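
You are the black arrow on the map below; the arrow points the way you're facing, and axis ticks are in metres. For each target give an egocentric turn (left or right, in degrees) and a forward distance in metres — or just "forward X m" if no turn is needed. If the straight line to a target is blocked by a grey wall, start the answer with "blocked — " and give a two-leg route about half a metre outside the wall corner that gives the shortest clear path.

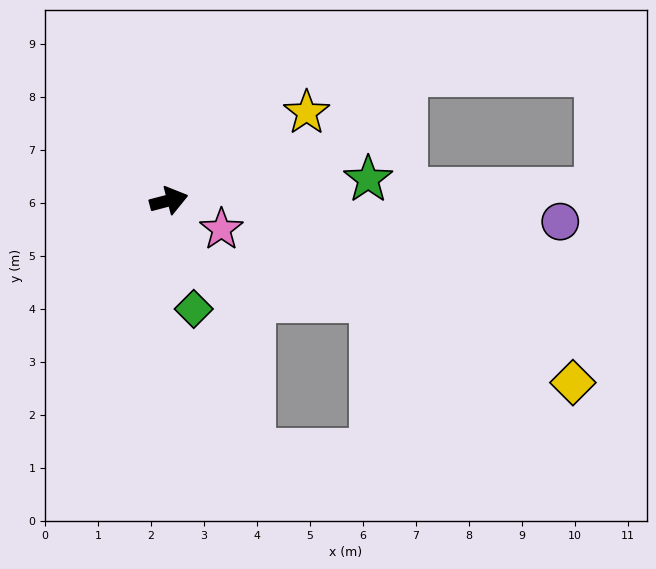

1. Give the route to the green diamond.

turn right 92°, forward 2.1 m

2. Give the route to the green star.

turn right 9°, forward 3.8 m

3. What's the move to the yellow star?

turn left 18°, forward 3.1 m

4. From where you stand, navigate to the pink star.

turn right 43°, forward 1.1 m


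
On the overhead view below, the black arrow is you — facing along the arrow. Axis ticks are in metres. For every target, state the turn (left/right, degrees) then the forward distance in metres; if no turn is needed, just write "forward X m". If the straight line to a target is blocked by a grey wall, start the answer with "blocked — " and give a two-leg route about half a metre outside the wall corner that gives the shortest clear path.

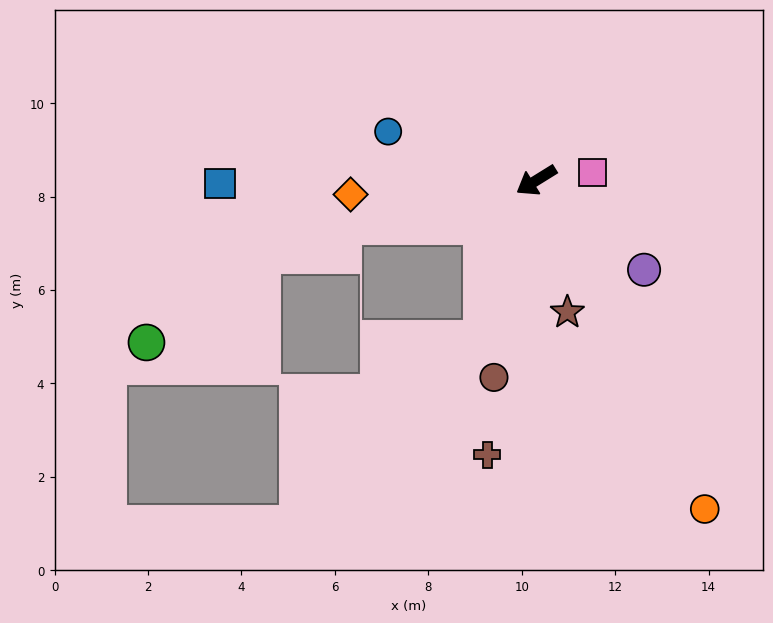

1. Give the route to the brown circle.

turn left 46°, forward 4.3 m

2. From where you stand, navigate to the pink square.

turn left 156°, forward 1.2 m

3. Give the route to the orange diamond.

turn right 27°, forward 4.0 m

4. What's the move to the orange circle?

turn left 85°, forward 7.9 m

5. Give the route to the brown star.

turn left 71°, forward 2.9 m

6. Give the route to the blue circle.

turn right 50°, forward 3.3 m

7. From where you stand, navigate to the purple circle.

turn left 109°, forward 3.0 m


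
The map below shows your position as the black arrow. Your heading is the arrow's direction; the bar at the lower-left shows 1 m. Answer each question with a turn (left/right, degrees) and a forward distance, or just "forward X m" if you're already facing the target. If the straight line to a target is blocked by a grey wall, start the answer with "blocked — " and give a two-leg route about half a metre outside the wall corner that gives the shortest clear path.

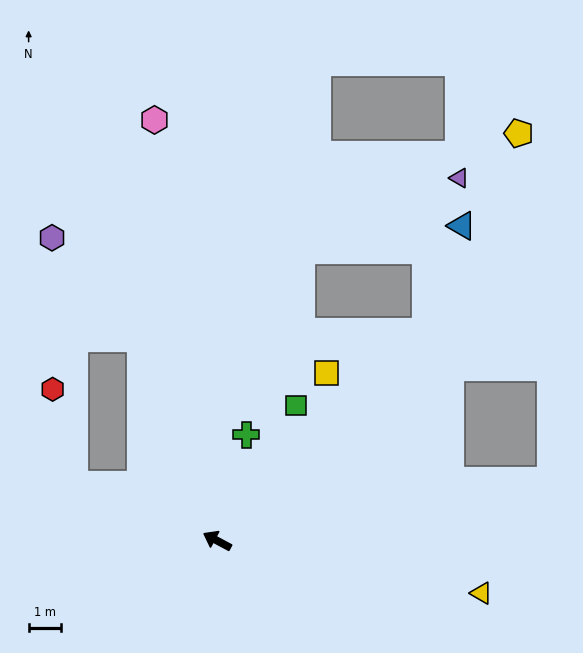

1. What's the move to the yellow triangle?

turn right 163°, forward 8.3 m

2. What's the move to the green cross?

turn right 77°, forward 3.4 m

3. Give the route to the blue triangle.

blocked — turn right 107°, forward 9.1 m, then turn left 26°, forward 3.5 m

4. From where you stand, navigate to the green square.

turn right 92°, forward 4.8 m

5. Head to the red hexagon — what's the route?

blocked — turn left 7°, forward 4.7 m, then turn right 56°, forward 3.0 m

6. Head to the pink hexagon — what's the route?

turn right 53°, forward 13.2 m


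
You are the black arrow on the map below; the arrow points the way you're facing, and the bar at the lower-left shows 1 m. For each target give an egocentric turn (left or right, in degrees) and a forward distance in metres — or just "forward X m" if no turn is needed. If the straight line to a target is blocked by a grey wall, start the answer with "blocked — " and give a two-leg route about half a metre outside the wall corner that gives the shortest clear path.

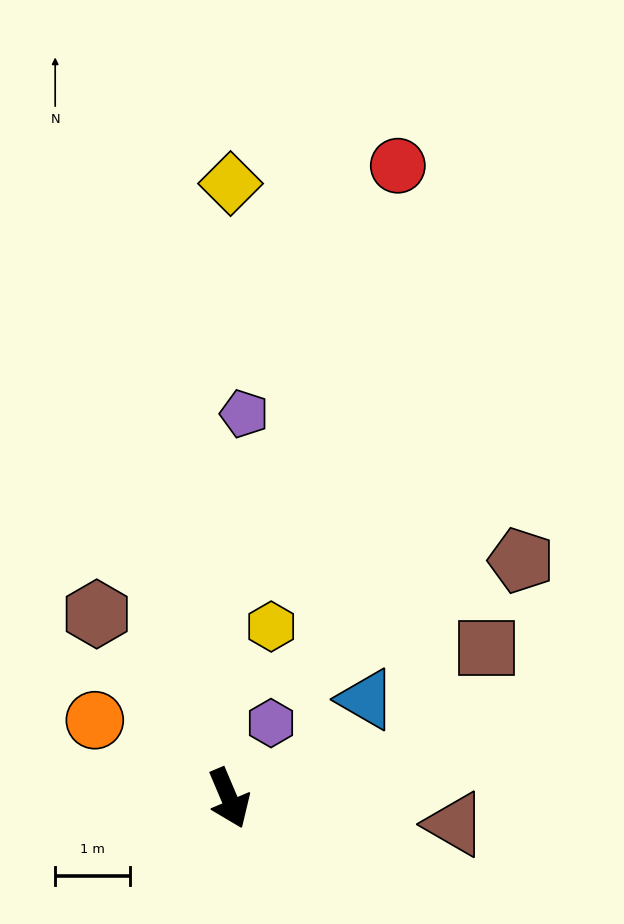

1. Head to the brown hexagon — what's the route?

turn right 167°, forward 3.0 m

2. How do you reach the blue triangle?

turn left 103°, forward 2.3 m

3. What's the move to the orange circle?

turn right 143°, forward 2.1 m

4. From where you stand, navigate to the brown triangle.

turn left 60°, forward 3.0 m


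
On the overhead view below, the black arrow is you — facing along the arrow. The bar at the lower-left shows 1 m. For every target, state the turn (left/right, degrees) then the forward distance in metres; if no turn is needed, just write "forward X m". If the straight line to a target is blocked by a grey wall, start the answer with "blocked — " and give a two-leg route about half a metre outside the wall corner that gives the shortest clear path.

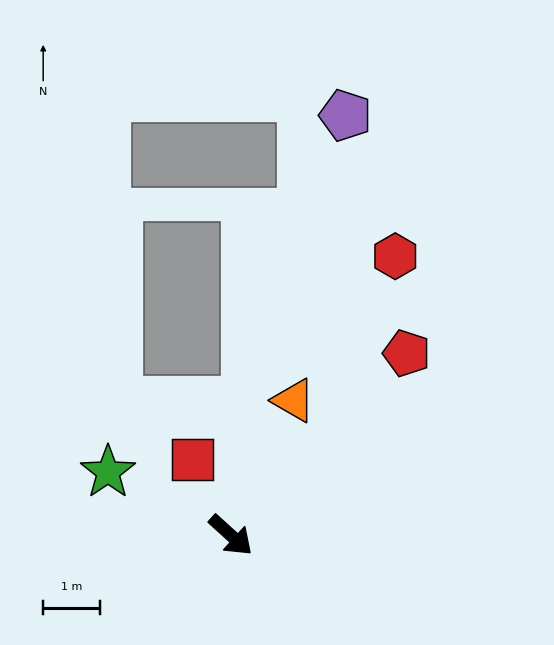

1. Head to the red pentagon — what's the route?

turn left 88°, forward 4.4 m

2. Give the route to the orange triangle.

turn left 107°, forward 2.6 m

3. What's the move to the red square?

turn left 159°, forward 1.5 m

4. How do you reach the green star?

turn right 165°, forward 2.4 m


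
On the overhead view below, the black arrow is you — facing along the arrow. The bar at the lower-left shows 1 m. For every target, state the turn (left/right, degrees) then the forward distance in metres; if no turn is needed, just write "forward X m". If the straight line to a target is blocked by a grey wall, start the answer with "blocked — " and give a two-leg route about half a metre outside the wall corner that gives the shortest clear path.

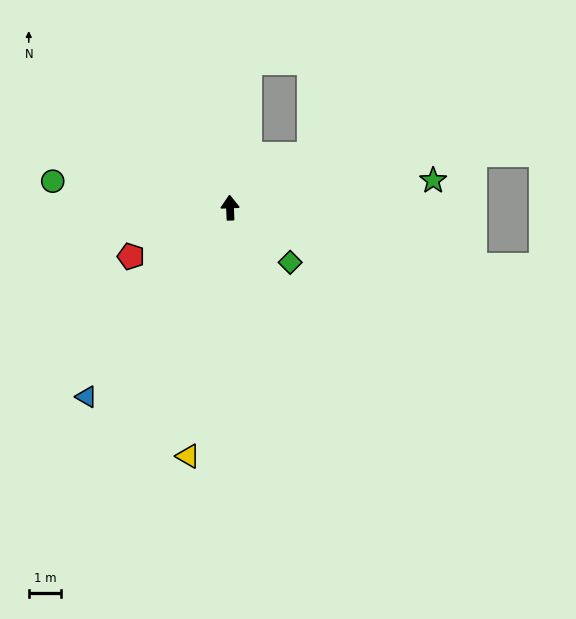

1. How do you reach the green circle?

turn left 79°, forward 5.5 m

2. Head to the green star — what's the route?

turn right 85°, forward 6.3 m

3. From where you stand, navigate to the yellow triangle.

turn left 168°, forward 7.8 m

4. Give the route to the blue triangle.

turn left 141°, forward 7.3 m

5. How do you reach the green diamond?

turn right 135°, forward 2.5 m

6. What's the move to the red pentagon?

turn left 114°, forward 3.4 m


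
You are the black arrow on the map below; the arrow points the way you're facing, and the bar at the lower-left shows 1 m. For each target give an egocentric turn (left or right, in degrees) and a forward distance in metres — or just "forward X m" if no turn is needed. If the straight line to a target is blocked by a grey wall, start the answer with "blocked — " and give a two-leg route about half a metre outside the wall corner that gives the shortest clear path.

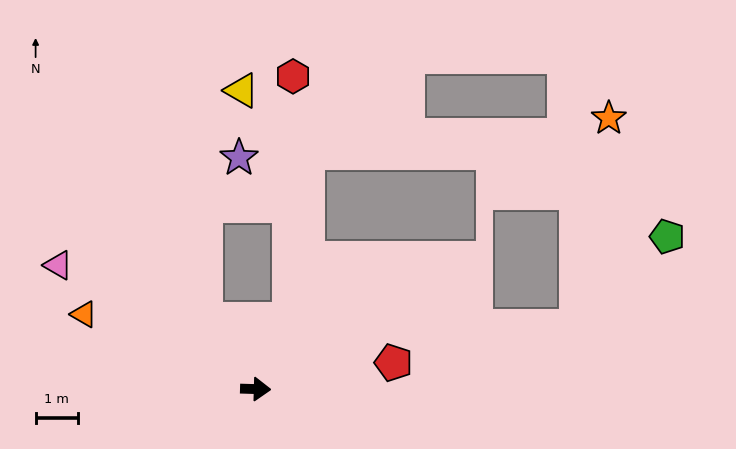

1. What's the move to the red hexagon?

blocked — turn left 65°, forward 1.8 m, then turn left 26°, forward 5.8 m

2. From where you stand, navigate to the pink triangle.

turn left 150°, forward 5.5 m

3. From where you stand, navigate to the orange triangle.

turn left 158°, forward 4.5 m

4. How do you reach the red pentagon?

turn left 12°, forward 3.3 m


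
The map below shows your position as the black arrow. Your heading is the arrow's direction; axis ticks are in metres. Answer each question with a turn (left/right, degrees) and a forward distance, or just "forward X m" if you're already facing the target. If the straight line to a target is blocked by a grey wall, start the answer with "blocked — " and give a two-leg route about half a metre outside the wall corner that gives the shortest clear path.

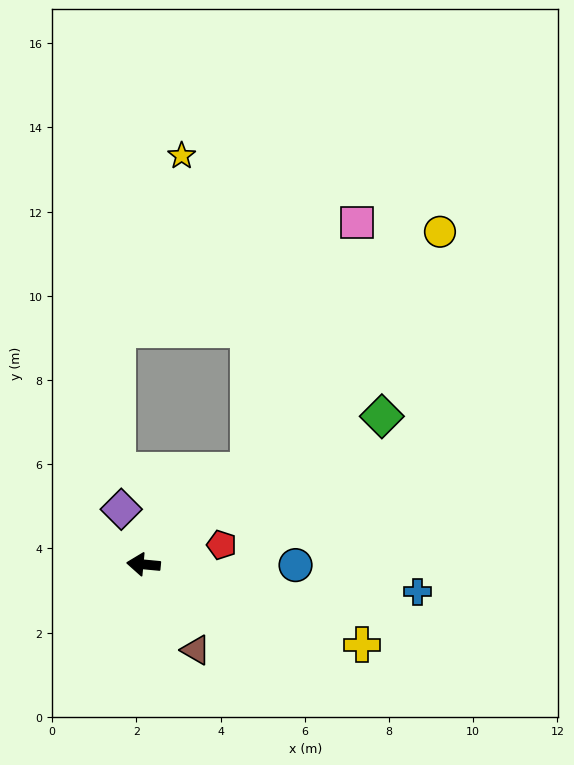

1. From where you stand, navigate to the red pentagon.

turn right 161°, forward 1.9 m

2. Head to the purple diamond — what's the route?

turn right 63°, forward 1.4 m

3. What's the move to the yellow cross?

turn left 165°, forward 5.5 m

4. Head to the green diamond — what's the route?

turn right 143°, forward 6.7 m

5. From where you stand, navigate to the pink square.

blocked — turn right 132°, forward 3.3 m, then turn left 23°, forward 6.4 m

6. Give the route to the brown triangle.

turn left 127°, forward 2.4 m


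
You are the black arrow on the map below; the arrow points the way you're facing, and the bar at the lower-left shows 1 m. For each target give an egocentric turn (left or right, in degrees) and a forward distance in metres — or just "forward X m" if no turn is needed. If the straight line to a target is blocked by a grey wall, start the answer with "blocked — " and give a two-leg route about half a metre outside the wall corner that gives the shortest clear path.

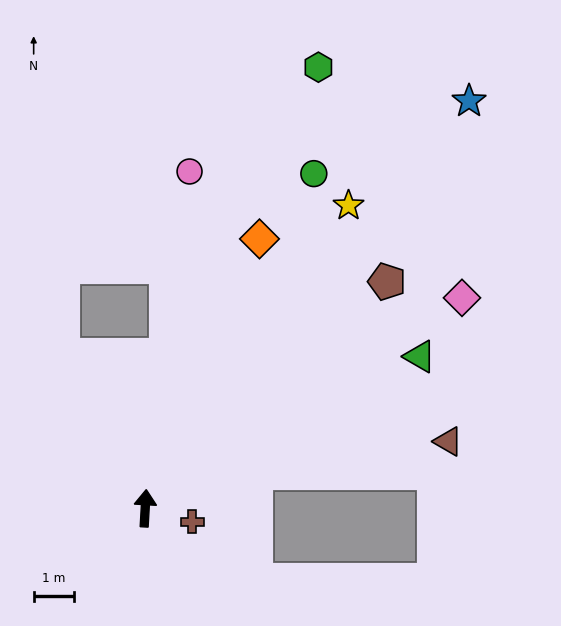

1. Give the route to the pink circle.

turn right 4°, forward 8.5 m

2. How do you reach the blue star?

turn right 35°, forward 13.0 m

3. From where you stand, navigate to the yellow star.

turn right 31°, forward 9.1 m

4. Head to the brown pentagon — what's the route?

turn right 44°, forward 8.3 m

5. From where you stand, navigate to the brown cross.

turn right 102°, forward 1.2 m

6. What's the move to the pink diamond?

turn right 53°, forward 9.5 m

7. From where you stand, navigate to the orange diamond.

turn right 20°, forward 7.3 m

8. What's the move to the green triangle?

turn right 58°, forward 7.9 m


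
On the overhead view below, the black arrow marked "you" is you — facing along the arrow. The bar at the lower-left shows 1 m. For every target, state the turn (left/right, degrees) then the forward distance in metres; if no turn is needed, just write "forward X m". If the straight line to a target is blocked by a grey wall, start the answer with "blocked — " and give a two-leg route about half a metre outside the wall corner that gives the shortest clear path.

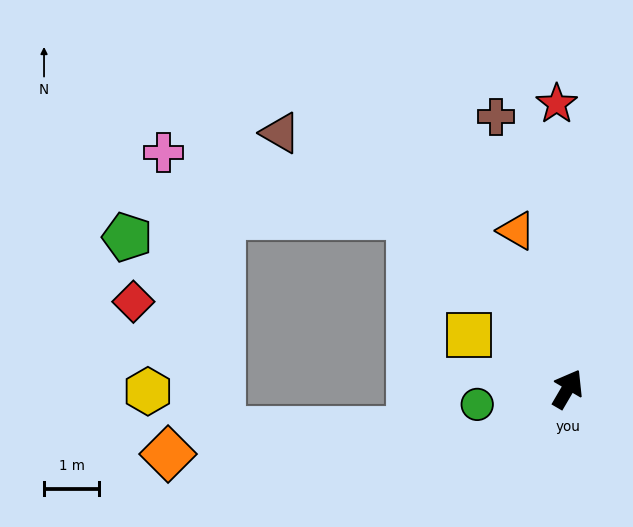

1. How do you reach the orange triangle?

turn left 48°, forward 3.0 m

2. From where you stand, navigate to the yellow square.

turn left 92°, forward 2.0 m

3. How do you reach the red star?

turn left 33°, forward 5.2 m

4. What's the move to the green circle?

turn left 130°, forward 1.7 m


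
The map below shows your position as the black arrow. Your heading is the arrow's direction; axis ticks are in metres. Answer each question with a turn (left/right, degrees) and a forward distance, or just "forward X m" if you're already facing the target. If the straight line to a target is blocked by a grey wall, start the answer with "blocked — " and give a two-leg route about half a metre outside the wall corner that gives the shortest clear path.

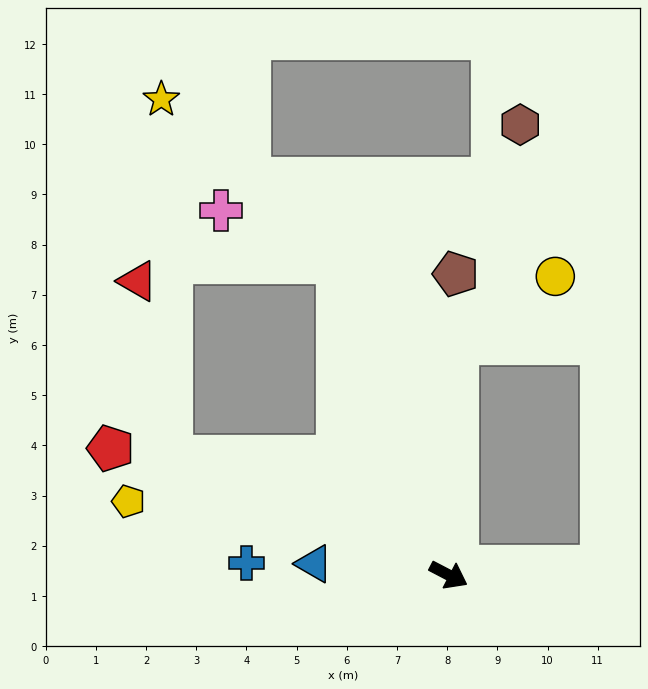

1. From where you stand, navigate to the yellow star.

blocked — turn left 137°, forward 6.6 m, then turn left 28°, forward 4.8 m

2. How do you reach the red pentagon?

turn right 173°, forward 7.2 m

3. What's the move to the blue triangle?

turn right 157°, forward 2.7 m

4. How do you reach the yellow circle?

blocked — turn left 115°, forward 4.6 m, then turn right 53°, forward 2.4 m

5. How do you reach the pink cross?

blocked — turn left 137°, forward 6.6 m, then turn left 47°, forward 2.5 m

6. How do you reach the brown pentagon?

turn left 116°, forward 6.0 m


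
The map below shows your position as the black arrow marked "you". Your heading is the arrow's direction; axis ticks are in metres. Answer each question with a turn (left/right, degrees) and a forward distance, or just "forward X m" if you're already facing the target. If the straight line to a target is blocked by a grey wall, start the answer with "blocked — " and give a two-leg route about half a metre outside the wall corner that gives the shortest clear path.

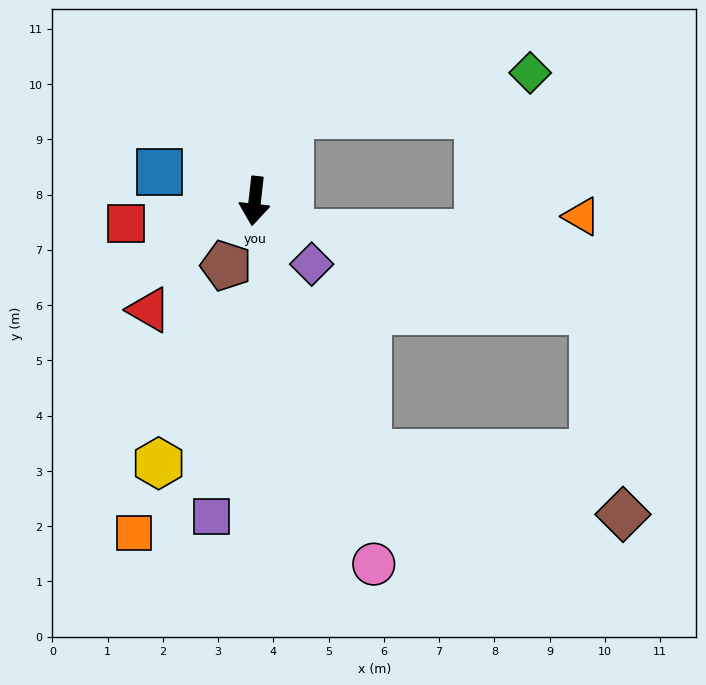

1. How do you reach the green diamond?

blocked — turn left 164°, forward 1.7 m, then turn right 58°, forward 4.4 m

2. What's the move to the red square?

turn right 74°, forward 2.4 m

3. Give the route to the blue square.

turn right 101°, forward 1.8 m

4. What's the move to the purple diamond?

turn left 48°, forward 1.5 m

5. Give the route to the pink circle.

turn left 25°, forward 6.9 m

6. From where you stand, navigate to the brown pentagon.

turn right 18°, forward 1.3 m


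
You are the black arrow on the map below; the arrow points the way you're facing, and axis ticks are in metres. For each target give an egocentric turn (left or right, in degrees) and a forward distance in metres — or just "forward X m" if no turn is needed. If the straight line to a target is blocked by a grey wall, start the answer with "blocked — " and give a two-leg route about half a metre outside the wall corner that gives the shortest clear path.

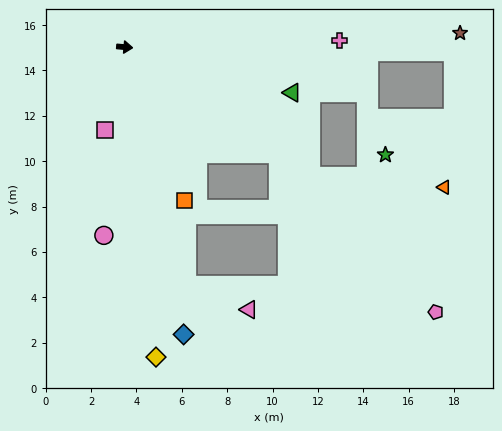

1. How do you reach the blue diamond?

turn right 73°, forward 12.9 m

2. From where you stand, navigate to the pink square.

turn right 98°, forward 3.7 m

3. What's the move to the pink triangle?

blocked — turn right 70°, forward 10.8 m, then turn left 53°, forward 2.9 m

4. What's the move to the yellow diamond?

turn right 79°, forward 13.7 m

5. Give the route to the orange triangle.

blocked — turn right 30°, forward 10.0 m, then turn left 30°, forward 5.9 m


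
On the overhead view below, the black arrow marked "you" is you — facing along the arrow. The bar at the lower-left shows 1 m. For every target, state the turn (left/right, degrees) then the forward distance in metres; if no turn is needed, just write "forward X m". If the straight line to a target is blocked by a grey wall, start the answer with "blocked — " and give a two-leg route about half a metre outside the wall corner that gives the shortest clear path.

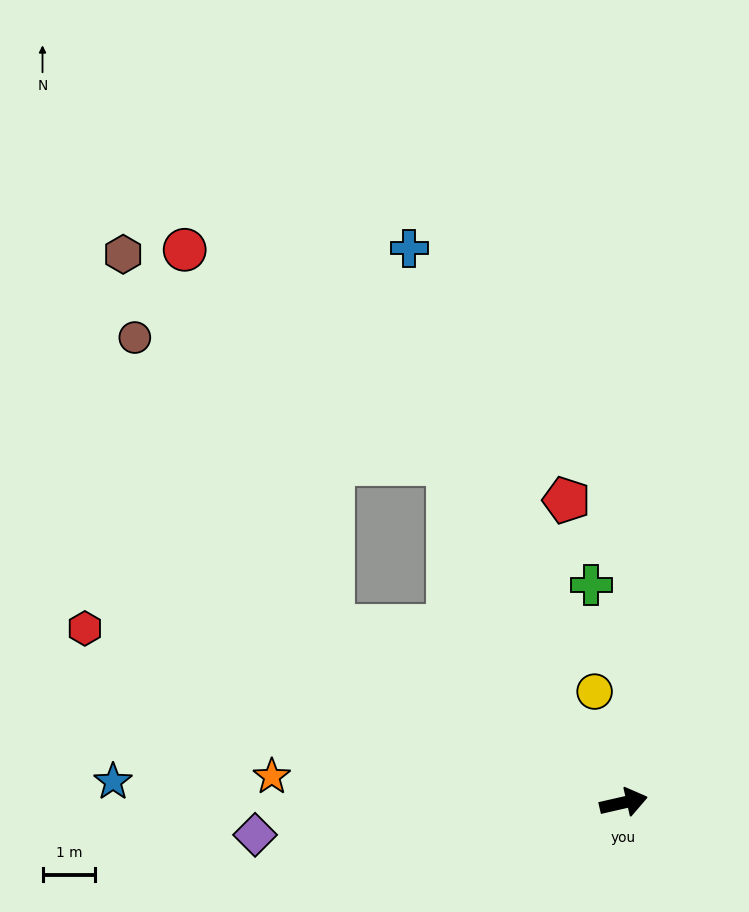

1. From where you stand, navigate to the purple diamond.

turn left 172°, forward 7.0 m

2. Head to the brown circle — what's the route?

blocked — turn left 136°, forward 6.5 m, then turn right 25°, forward 6.7 m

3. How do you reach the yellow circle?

turn left 92°, forward 2.2 m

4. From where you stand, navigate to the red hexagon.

turn left 149°, forward 10.8 m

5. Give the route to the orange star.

turn left 163°, forward 6.7 m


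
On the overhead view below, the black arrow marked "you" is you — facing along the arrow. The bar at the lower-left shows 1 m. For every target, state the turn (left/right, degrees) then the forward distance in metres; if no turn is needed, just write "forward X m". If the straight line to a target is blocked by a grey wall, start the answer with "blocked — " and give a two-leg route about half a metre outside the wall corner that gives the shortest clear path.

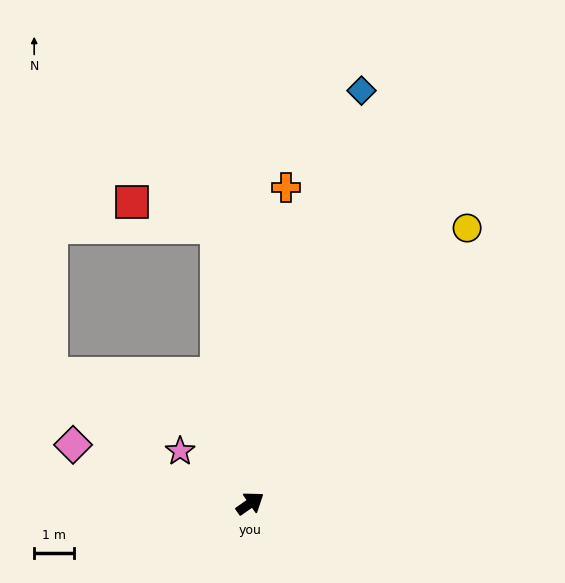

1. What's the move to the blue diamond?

turn left 40°, forward 10.6 m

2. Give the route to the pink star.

turn left 108°, forward 2.2 m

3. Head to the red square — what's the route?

blocked — turn left 62°, forward 6.9 m, then turn left 66°, forward 2.2 m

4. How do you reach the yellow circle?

turn left 17°, forward 8.7 m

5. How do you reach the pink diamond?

turn left 127°, forward 4.6 m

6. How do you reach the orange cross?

turn left 48°, forward 7.9 m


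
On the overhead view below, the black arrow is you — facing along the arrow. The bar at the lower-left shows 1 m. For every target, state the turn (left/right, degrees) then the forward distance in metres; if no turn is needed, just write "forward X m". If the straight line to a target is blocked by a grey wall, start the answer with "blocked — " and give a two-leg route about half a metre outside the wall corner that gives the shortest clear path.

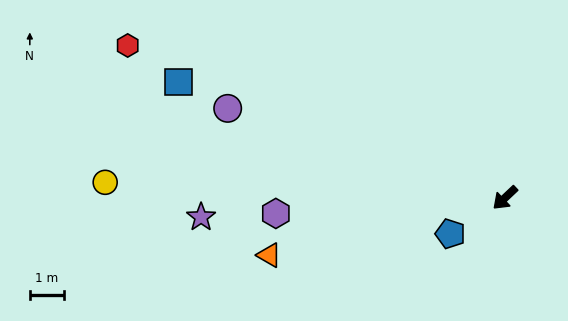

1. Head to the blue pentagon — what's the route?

turn right 10°, forward 1.9 m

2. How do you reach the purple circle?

turn right 61°, forward 8.6 m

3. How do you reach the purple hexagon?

turn right 39°, forward 6.8 m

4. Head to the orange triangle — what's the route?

turn right 30°, forward 7.2 m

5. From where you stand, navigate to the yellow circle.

turn right 46°, forward 11.9 m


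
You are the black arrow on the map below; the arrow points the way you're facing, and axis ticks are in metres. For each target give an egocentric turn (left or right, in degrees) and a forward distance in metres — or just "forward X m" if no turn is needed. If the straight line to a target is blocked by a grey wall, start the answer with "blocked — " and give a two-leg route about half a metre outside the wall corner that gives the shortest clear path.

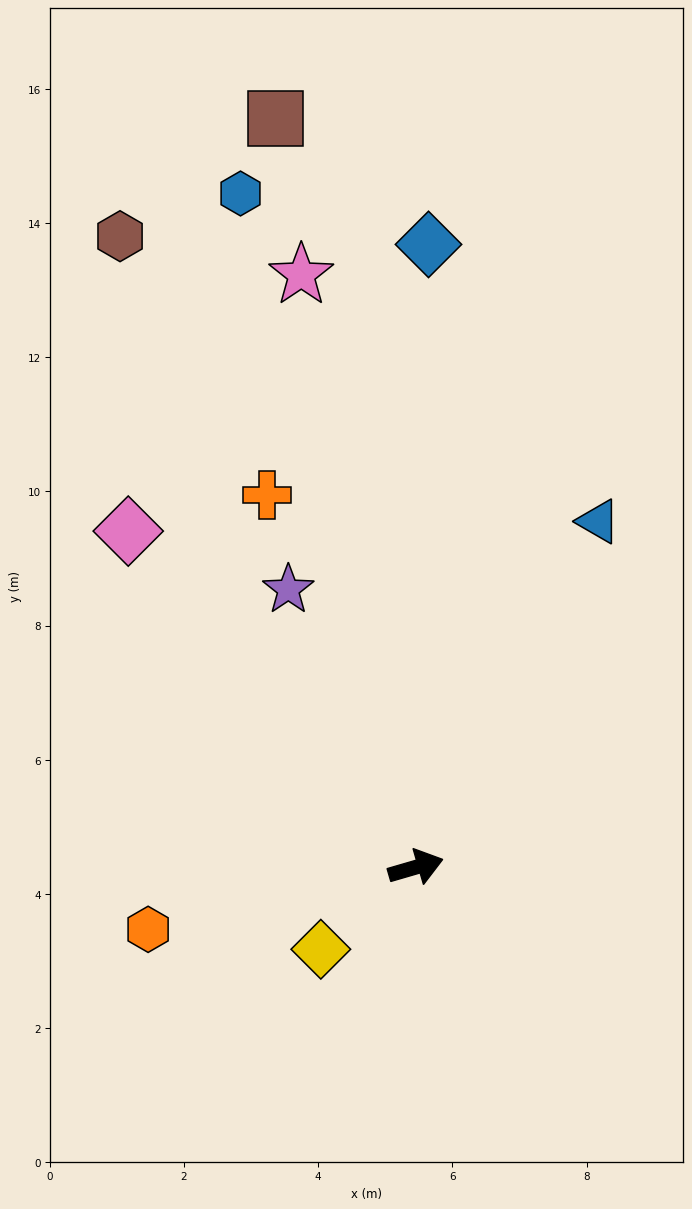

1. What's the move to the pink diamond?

turn left 114°, forward 6.6 m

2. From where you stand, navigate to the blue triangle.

turn left 46°, forward 5.8 m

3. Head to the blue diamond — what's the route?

turn left 73°, forward 9.3 m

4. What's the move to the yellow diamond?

turn right 155°, forward 1.9 m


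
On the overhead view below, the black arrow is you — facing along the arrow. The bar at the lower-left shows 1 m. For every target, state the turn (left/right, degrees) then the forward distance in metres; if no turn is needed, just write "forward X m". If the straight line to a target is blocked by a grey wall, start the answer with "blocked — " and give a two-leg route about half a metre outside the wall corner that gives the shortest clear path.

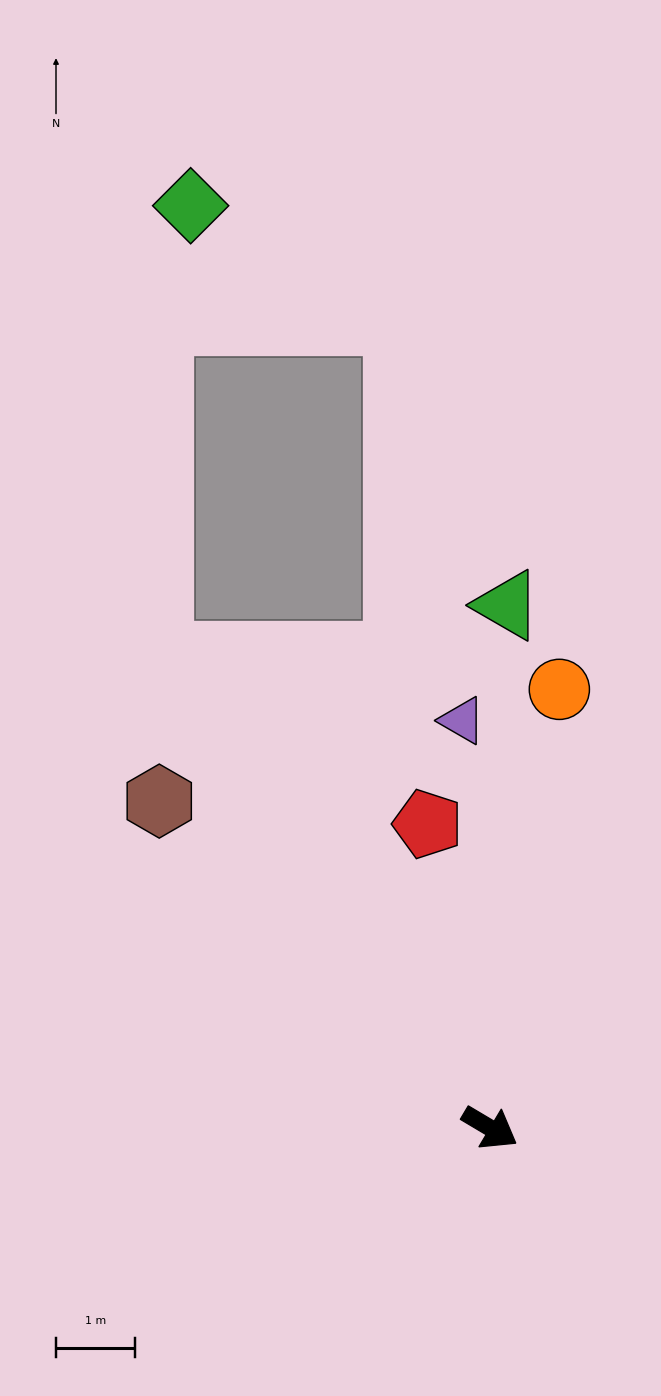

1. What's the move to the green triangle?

turn left 119°, forward 6.6 m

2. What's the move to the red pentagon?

turn left 132°, forward 3.9 m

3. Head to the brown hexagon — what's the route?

turn left 166°, forward 5.9 m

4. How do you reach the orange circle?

turn left 112°, forward 5.6 m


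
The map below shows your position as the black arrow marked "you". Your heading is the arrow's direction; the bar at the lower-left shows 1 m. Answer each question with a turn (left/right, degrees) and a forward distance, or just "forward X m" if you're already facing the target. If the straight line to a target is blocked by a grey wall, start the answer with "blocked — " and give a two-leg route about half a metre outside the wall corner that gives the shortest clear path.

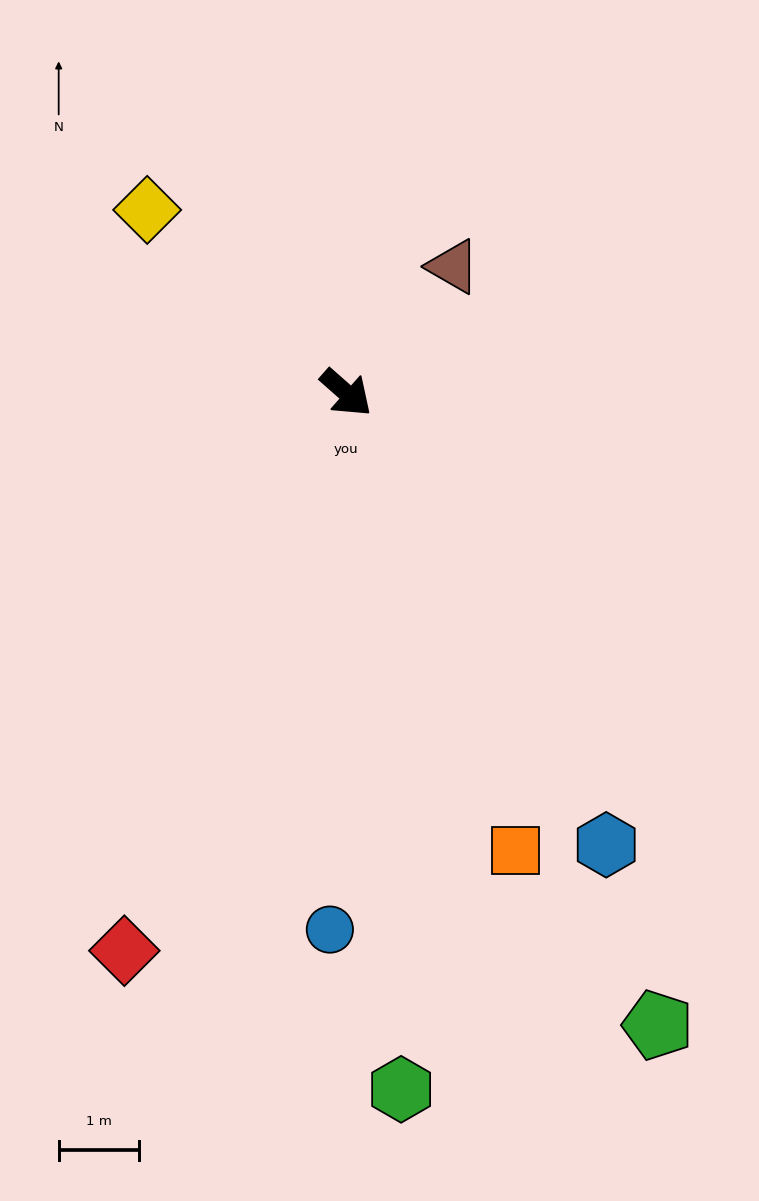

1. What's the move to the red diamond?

turn right 70°, forward 7.5 m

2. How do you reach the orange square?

turn right 28°, forward 6.1 m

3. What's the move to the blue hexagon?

turn right 19°, forward 6.5 m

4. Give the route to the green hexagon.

turn right 44°, forward 8.7 m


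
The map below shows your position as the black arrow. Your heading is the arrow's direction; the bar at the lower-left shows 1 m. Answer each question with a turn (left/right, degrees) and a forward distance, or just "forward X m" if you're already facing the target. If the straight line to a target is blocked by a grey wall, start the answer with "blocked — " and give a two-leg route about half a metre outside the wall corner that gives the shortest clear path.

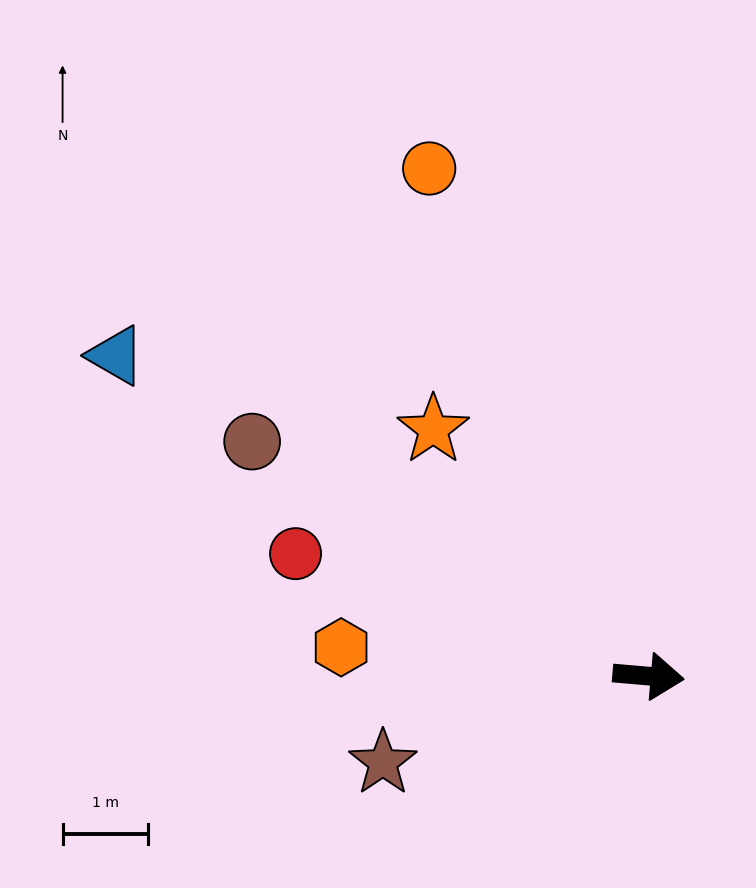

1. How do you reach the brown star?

turn right 157°, forward 3.3 m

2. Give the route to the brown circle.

turn left 154°, forward 5.4 m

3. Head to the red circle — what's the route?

turn left 166°, forward 4.4 m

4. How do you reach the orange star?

turn left 136°, forward 3.8 m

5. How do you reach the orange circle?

turn left 118°, forward 6.5 m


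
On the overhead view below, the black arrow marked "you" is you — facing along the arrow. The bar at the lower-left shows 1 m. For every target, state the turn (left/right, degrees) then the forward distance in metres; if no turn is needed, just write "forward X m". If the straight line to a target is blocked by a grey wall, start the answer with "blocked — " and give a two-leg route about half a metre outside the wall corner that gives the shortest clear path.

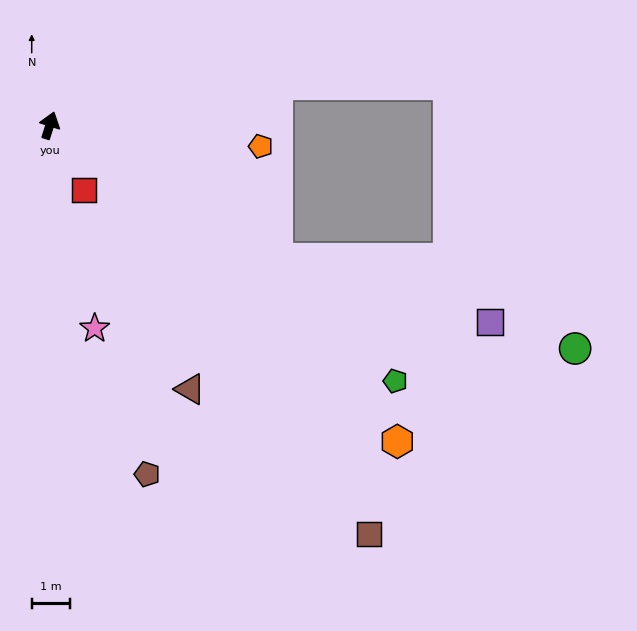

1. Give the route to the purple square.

blocked — turn right 103°, forward 7.0 m, then turn left 14°, forward 5.9 m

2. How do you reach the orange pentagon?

turn right 78°, forward 5.6 m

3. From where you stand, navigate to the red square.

turn right 135°, forward 1.9 m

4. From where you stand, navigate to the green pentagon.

turn right 109°, forward 11.4 m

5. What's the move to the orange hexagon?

turn right 115°, forward 12.4 m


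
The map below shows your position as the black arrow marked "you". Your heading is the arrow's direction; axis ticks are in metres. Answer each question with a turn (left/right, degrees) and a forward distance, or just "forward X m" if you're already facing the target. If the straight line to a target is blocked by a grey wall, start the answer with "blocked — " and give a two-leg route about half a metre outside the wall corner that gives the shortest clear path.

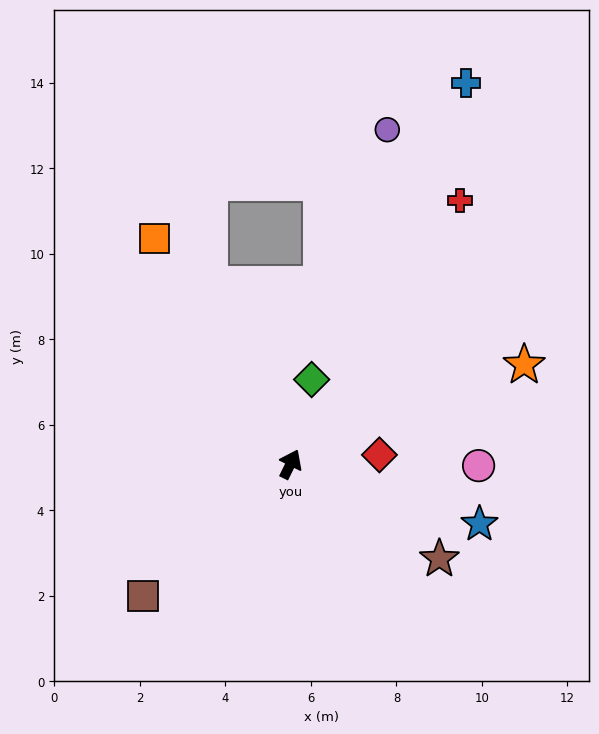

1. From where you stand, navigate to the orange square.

turn left 57°, forward 6.2 m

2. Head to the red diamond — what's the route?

turn right 58°, forward 2.1 m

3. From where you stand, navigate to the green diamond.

turn left 12°, forward 2.0 m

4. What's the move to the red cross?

turn right 7°, forward 7.3 m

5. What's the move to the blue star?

turn right 81°, forward 4.6 m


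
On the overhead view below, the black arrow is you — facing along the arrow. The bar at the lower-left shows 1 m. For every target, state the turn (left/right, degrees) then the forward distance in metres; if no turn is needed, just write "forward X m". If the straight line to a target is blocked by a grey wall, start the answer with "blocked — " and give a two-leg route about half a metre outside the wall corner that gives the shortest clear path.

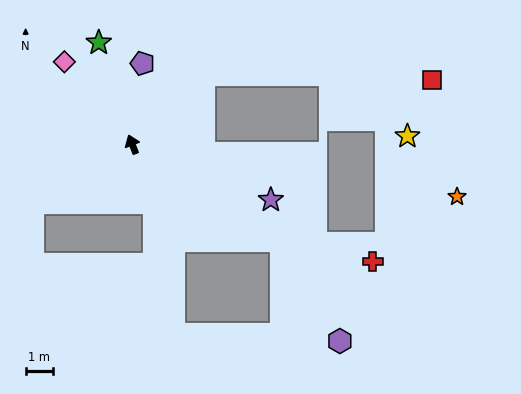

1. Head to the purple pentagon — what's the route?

turn right 28°, forward 3.0 m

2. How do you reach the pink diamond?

turn left 18°, forward 3.9 m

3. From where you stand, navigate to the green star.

turn right 3°, forward 3.9 m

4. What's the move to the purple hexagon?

blocked — turn right 144°, forward 6.5 m, then turn right 27°, forward 4.3 m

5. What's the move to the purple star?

turn right 133°, forward 5.5 m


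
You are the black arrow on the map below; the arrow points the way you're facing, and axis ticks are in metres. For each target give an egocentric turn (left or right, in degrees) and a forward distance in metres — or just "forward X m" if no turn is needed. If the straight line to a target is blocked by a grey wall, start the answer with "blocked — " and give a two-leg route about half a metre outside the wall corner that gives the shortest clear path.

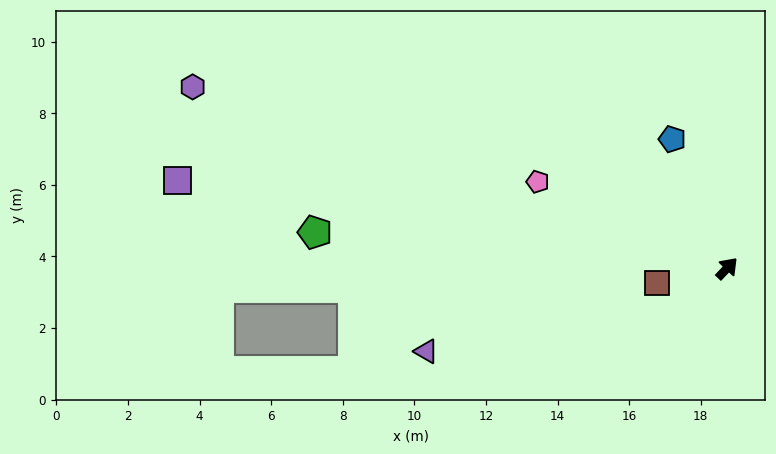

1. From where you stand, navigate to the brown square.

turn left 145°, forward 2.0 m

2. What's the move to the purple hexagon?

turn left 115°, forward 15.8 m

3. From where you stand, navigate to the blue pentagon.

turn left 66°, forward 3.9 m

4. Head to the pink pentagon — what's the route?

turn left 109°, forward 5.8 m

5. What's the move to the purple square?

turn left 124°, forward 15.5 m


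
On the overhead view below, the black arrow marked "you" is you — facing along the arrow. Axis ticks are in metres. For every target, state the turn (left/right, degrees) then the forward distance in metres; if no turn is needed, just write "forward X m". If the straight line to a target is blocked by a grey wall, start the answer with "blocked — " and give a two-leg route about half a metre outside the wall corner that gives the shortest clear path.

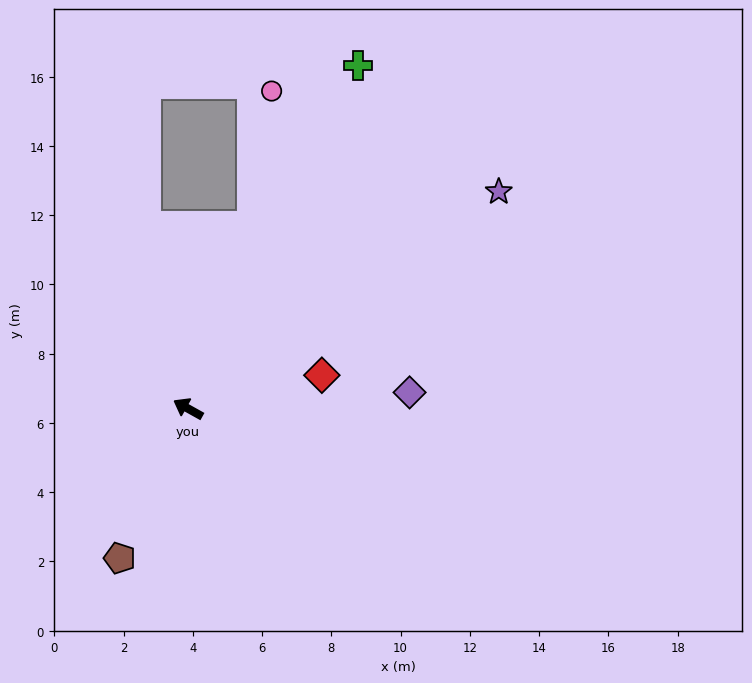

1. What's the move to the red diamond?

turn right 137°, forward 4.0 m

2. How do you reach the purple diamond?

turn right 147°, forward 6.4 m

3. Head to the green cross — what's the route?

turn right 87°, forward 11.1 m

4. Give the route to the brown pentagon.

turn left 95°, forward 4.7 m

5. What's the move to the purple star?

turn right 116°, forward 10.9 m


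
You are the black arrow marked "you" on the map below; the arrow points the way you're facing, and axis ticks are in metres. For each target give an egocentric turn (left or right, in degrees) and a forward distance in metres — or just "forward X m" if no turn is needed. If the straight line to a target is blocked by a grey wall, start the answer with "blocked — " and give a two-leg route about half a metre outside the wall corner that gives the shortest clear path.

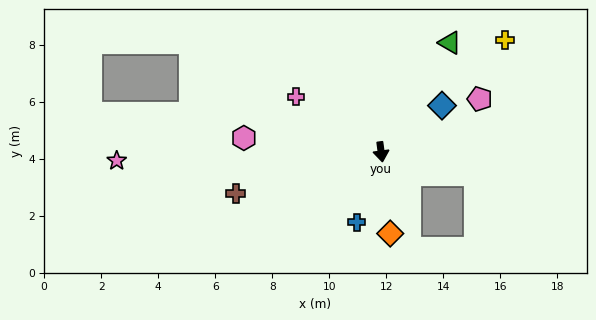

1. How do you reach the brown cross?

turn right 82°, forward 5.3 m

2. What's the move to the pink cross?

turn right 131°, forward 3.6 m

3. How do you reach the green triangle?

turn left 140°, forward 4.5 m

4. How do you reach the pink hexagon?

turn right 103°, forward 4.8 m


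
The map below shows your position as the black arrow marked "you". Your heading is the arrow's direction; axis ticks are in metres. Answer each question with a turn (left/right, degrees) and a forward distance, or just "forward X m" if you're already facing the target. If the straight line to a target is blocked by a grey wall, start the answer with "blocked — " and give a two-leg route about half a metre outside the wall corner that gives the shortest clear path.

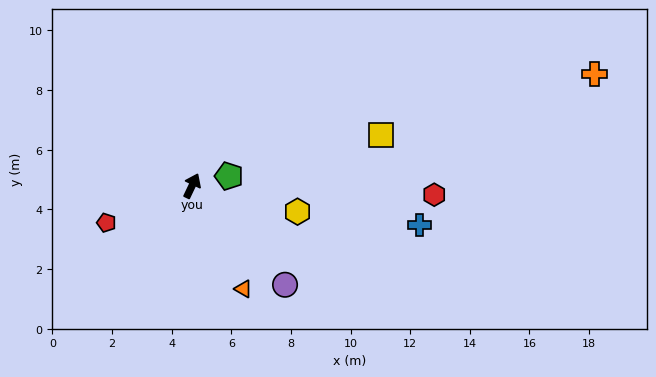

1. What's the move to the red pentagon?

turn left 139°, forward 3.1 m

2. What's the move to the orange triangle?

turn right 128°, forward 3.9 m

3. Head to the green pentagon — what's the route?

turn right 50°, forward 1.3 m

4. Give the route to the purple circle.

turn right 111°, forward 4.6 m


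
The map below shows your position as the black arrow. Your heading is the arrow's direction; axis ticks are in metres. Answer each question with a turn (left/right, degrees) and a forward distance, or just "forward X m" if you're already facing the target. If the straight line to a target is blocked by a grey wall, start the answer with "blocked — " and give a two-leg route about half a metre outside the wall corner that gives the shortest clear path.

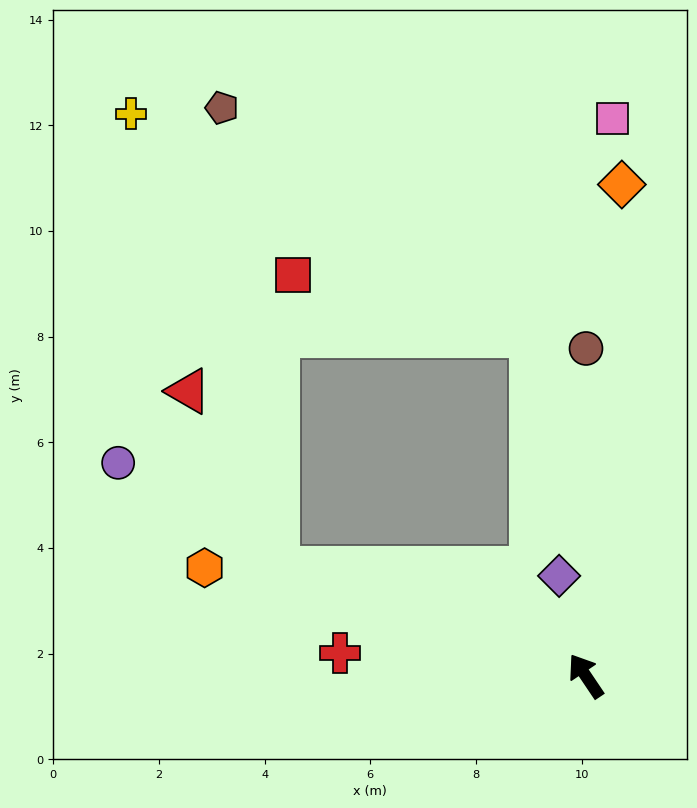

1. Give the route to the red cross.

turn left 51°, forward 4.7 m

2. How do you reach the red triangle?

blocked — turn left 37°, forward 6.2 m, then turn right 44°, forward 3.8 m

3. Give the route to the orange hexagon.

turn left 40°, forward 7.5 m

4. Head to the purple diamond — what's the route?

turn right 19°, forward 2.0 m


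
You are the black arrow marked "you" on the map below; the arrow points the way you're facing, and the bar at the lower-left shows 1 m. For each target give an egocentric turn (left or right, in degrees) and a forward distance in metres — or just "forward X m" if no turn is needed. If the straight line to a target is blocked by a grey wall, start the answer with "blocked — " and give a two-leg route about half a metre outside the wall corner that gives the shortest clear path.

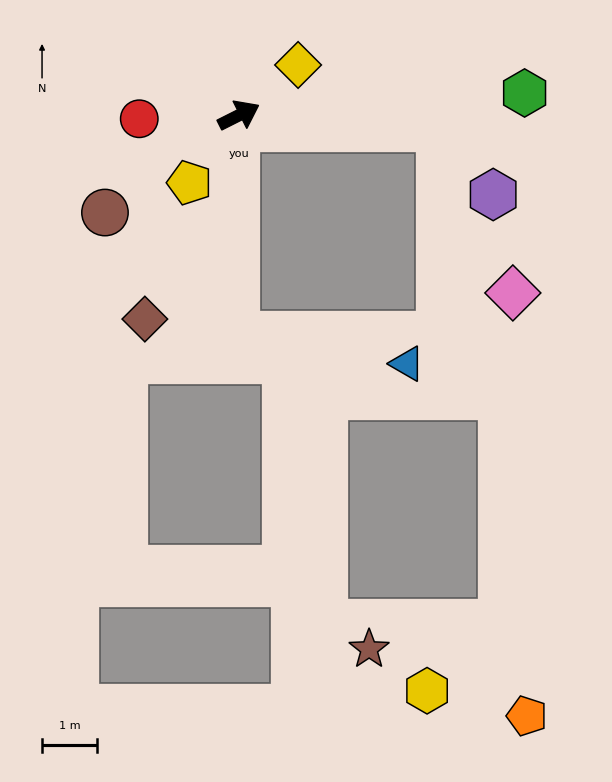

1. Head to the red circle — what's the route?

turn left 155°, forward 1.8 m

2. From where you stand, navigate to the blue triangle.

blocked — turn right 117°, forward 4.0 m, then turn left 81°, forward 3.1 m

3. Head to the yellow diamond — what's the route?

turn left 14°, forward 1.4 m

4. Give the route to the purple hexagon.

blocked — turn right 30°, forward 3.7 m, then turn right 48°, forward 1.5 m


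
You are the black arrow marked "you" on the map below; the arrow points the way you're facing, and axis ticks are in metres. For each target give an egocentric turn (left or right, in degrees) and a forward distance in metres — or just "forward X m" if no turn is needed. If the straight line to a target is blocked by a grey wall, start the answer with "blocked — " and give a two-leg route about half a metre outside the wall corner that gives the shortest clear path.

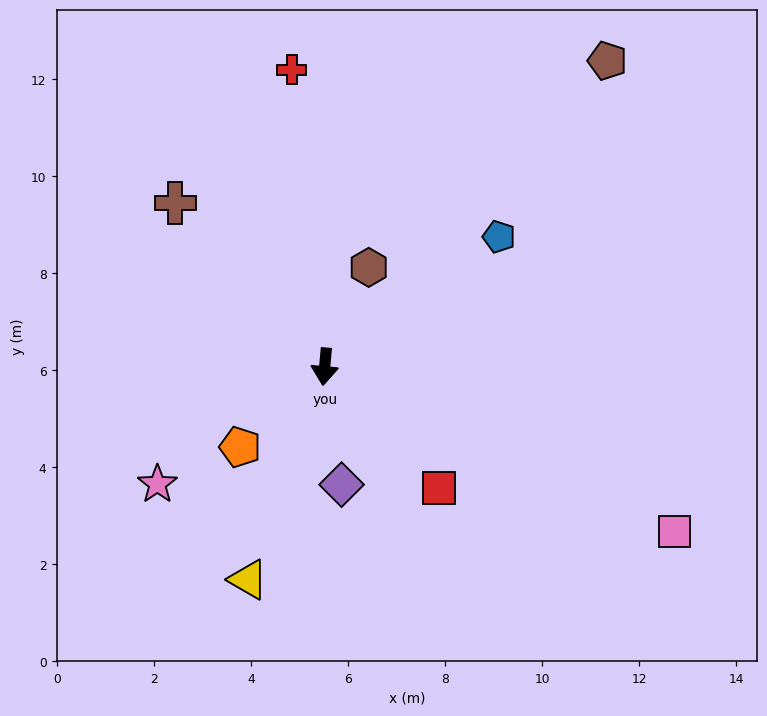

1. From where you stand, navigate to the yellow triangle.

turn right 15°, forward 4.7 m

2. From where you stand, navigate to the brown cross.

turn right 132°, forward 4.6 m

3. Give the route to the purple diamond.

turn left 13°, forward 2.5 m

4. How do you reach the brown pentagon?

turn left 143°, forward 8.6 m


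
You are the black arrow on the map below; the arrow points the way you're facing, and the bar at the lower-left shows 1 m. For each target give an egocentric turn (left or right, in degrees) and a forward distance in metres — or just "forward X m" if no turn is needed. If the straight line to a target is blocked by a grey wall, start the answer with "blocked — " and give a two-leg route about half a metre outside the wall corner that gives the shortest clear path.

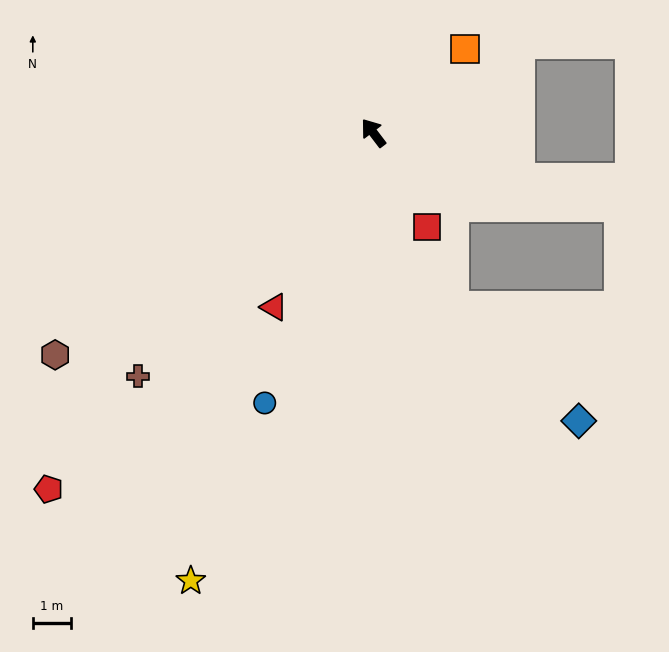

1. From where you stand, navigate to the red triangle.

turn left 113°, forward 5.2 m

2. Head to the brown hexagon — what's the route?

turn left 88°, forward 10.1 m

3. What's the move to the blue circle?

turn left 121°, forward 7.5 m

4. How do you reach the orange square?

turn right 85°, forward 3.2 m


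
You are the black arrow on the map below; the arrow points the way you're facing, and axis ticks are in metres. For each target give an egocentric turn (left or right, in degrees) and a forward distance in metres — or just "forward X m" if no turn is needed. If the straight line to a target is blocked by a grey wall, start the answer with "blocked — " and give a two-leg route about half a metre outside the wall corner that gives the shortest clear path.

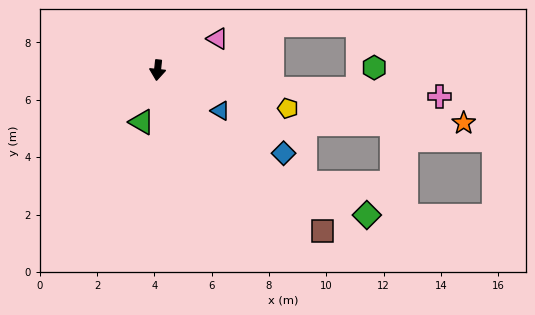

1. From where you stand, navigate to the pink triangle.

turn left 124°, forward 2.4 m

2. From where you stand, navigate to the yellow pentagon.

turn left 80°, forward 4.7 m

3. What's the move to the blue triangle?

turn left 63°, forward 2.6 m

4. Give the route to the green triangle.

turn right 11°, forward 1.9 m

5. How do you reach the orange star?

turn left 86°, forward 10.8 m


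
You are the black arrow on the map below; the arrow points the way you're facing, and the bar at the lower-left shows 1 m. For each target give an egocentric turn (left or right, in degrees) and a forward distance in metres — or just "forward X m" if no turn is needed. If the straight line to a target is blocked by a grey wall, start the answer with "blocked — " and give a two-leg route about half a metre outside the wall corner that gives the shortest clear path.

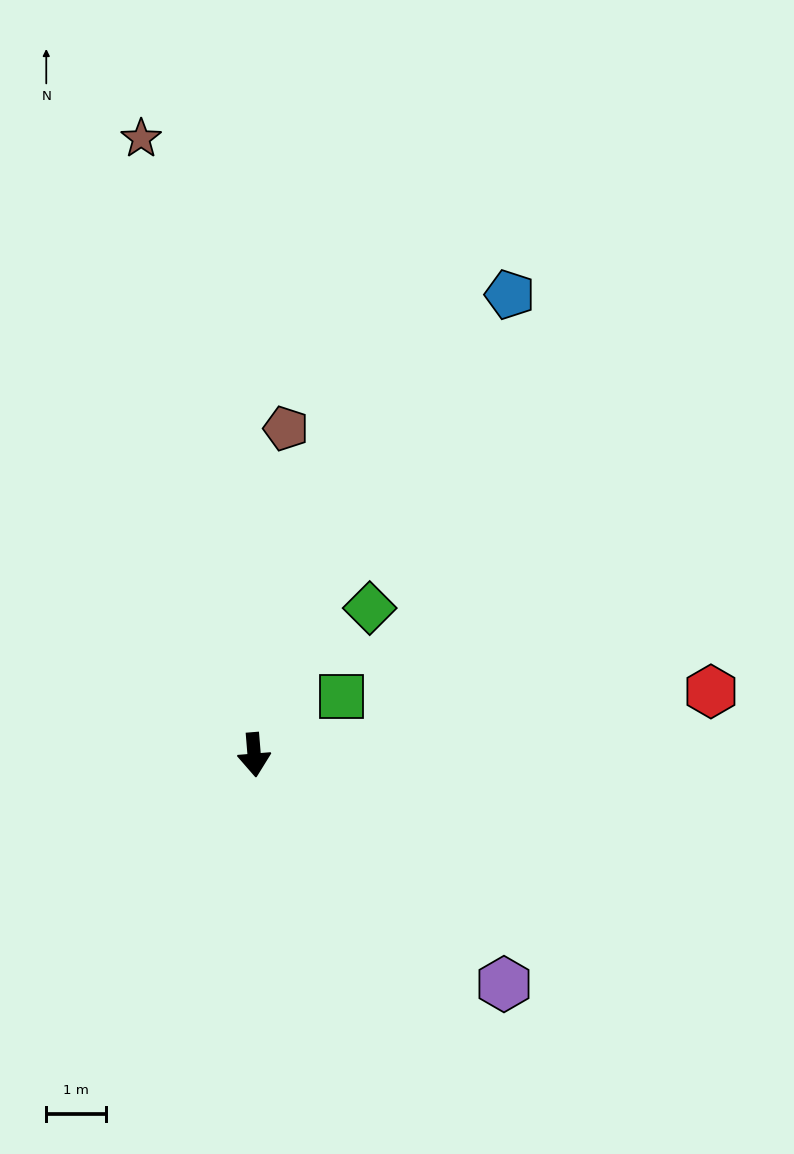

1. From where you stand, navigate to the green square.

turn left 119°, forward 1.8 m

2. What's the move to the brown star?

turn right 174°, forward 10.6 m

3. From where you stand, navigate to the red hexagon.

turn left 93°, forward 7.8 m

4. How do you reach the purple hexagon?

turn left 43°, forward 5.7 m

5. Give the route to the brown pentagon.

turn left 170°, forward 5.5 m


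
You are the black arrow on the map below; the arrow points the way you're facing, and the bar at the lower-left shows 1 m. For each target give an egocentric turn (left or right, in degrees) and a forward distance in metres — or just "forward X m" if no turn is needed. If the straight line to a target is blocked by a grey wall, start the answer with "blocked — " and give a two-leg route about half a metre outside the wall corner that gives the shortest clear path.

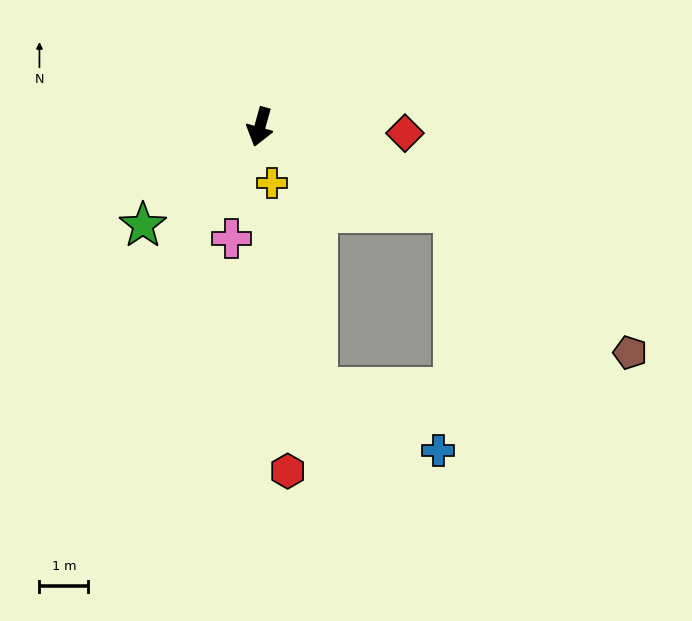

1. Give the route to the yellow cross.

turn left 28°, forward 1.2 m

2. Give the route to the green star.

turn right 34°, forward 3.1 m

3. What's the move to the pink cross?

forward 2.4 m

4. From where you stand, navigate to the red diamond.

turn left 103°, forward 3.0 m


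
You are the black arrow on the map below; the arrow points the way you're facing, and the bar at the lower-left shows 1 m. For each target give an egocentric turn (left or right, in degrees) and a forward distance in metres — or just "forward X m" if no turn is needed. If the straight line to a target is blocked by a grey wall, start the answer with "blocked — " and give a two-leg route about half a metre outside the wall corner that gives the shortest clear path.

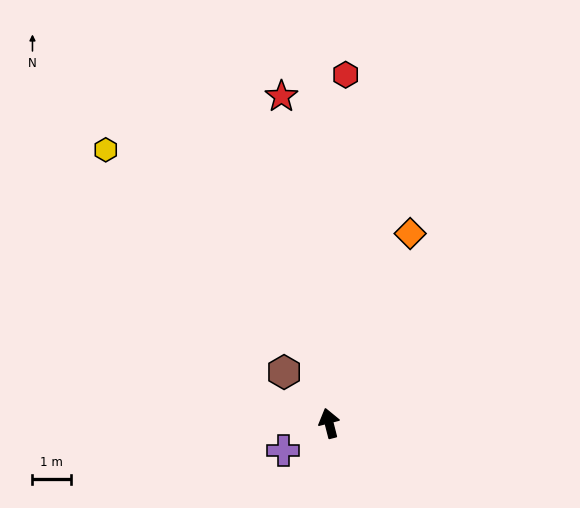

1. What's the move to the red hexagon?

turn right 17°, forward 9.1 m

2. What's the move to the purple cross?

turn left 106°, forward 1.4 m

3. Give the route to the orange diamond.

turn right 37°, forward 5.4 m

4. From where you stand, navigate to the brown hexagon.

turn left 27°, forward 1.8 m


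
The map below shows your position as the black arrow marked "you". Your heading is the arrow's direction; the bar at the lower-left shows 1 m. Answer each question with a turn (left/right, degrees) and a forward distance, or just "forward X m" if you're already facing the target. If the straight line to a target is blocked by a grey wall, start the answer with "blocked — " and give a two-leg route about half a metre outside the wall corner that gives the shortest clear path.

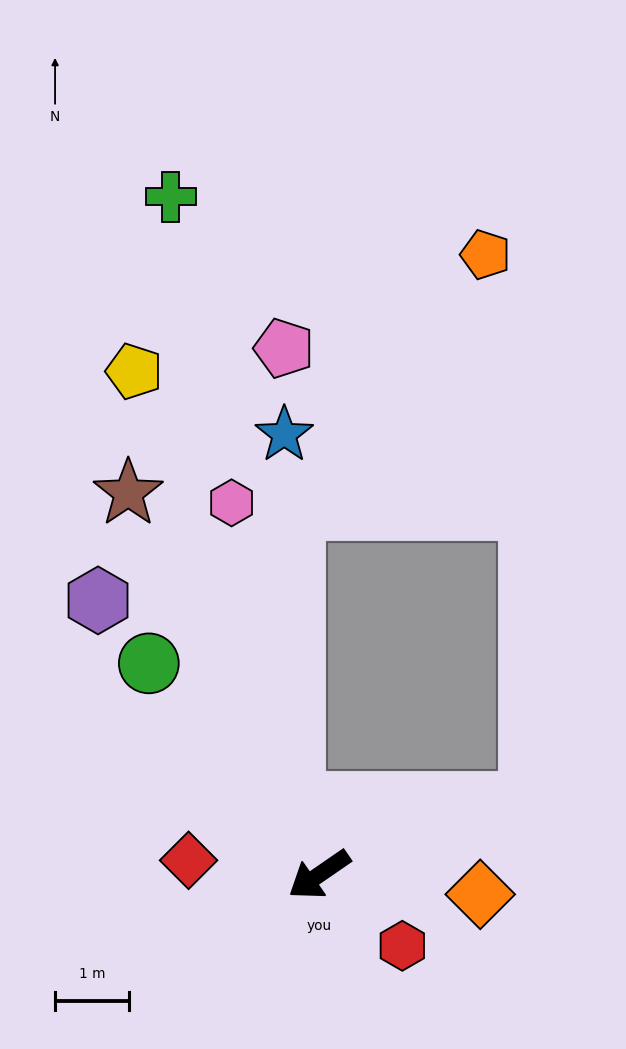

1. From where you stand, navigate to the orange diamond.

turn left 138°, forward 2.2 m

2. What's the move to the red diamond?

turn right 41°, forward 1.8 m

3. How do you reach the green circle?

turn right 86°, forward 3.7 m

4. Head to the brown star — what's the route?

turn right 98°, forward 5.8 m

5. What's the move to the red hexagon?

turn left 105°, forward 1.5 m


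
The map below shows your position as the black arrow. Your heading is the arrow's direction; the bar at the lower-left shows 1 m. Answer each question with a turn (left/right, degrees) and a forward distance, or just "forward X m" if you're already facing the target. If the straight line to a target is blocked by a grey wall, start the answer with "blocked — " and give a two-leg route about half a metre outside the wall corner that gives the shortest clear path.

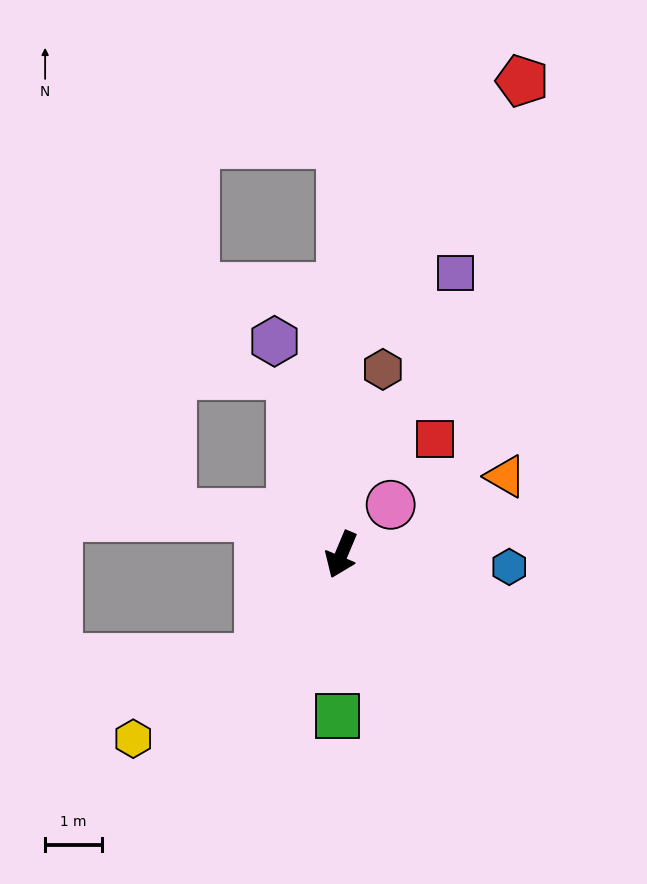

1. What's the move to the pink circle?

turn left 158°, forward 1.2 m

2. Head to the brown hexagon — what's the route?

turn right 170°, forward 3.3 m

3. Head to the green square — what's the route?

turn left 21°, forward 2.8 m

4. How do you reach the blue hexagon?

turn left 109°, forward 3.0 m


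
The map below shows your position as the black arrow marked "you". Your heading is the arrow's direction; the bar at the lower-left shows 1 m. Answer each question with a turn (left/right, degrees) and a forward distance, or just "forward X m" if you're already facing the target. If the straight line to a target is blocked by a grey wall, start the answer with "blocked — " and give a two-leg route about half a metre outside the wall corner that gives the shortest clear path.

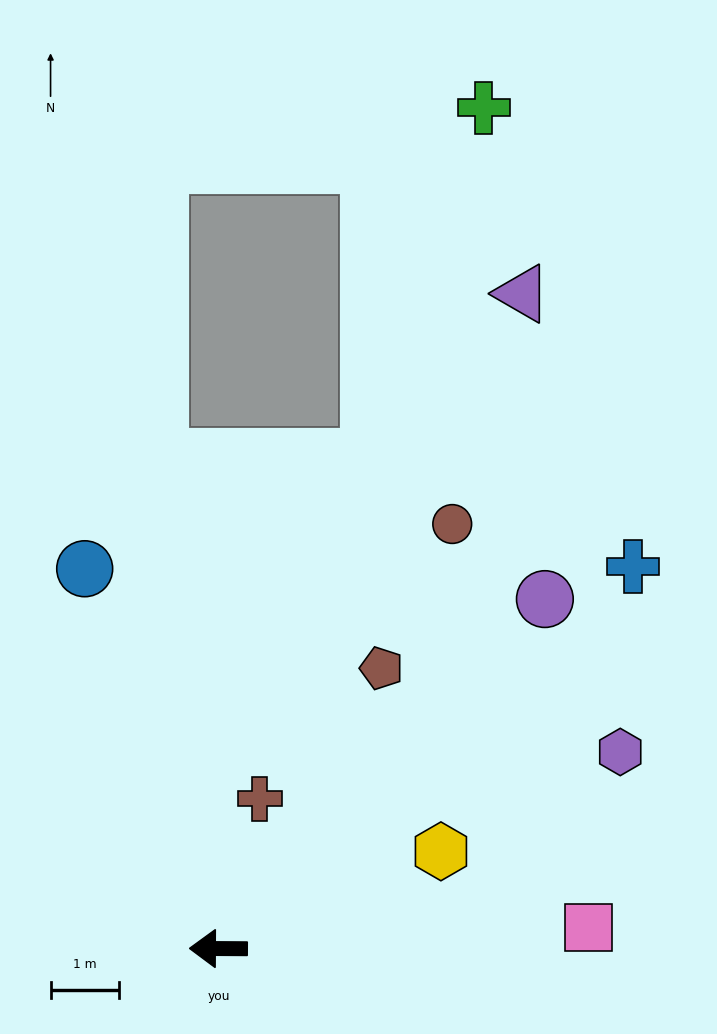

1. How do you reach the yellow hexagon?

turn right 156°, forward 3.6 m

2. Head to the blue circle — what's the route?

turn right 70°, forward 5.9 m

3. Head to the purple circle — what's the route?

turn right 133°, forward 7.0 m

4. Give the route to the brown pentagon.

turn right 120°, forward 4.8 m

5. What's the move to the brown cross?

turn right 105°, forward 2.3 m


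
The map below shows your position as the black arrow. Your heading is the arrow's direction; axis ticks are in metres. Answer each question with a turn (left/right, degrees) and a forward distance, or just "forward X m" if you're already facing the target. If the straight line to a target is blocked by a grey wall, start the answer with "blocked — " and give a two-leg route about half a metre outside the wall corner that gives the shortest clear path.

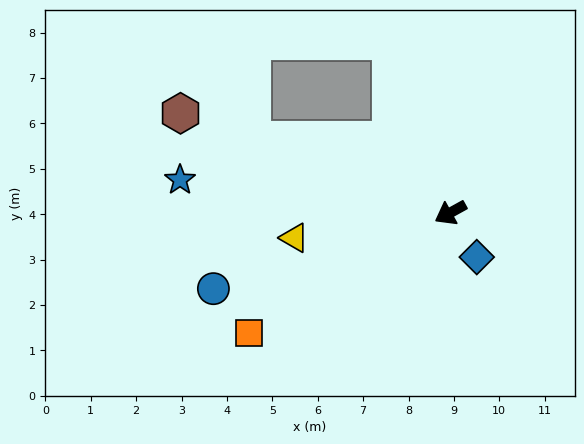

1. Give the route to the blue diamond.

turn left 92°, forward 1.1 m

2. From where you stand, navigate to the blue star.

turn right 36°, forward 6.0 m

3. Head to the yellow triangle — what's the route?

turn right 20°, forward 3.5 m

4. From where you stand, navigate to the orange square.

forward 5.2 m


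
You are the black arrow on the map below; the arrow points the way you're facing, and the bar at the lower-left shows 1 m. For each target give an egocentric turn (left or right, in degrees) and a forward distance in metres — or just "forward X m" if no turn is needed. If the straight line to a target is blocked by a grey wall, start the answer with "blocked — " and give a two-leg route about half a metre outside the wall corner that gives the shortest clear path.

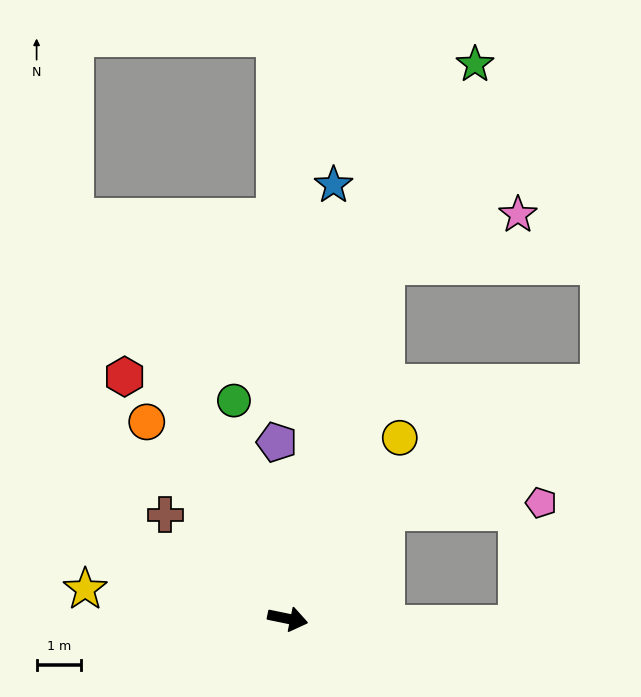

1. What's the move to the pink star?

blocked — turn left 86°, forward 8.3 m, then turn right 53°, forward 3.2 m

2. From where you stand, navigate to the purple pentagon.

turn left 105°, forward 4.0 m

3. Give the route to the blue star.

turn left 96°, forward 9.9 m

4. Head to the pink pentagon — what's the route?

blocked — turn left 59°, forward 3.3 m, then turn right 44°, forward 3.5 m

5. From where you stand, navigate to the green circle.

turn left 115°, forward 5.1 m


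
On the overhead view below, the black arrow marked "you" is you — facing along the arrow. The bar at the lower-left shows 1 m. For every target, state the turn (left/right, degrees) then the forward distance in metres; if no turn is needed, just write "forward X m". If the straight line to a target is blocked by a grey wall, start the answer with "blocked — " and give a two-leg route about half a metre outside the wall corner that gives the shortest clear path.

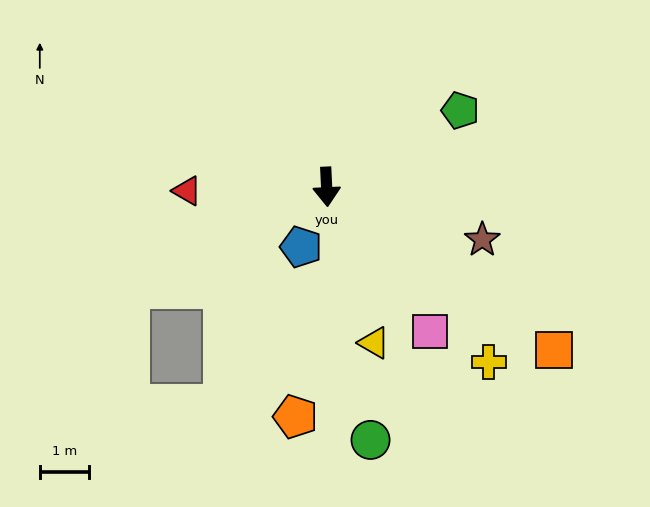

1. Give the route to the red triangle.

turn right 91°, forward 2.9 m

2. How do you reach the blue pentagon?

turn right 26°, forward 1.3 m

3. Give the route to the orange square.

turn left 52°, forward 5.7 m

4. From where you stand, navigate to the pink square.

turn left 33°, forward 3.6 m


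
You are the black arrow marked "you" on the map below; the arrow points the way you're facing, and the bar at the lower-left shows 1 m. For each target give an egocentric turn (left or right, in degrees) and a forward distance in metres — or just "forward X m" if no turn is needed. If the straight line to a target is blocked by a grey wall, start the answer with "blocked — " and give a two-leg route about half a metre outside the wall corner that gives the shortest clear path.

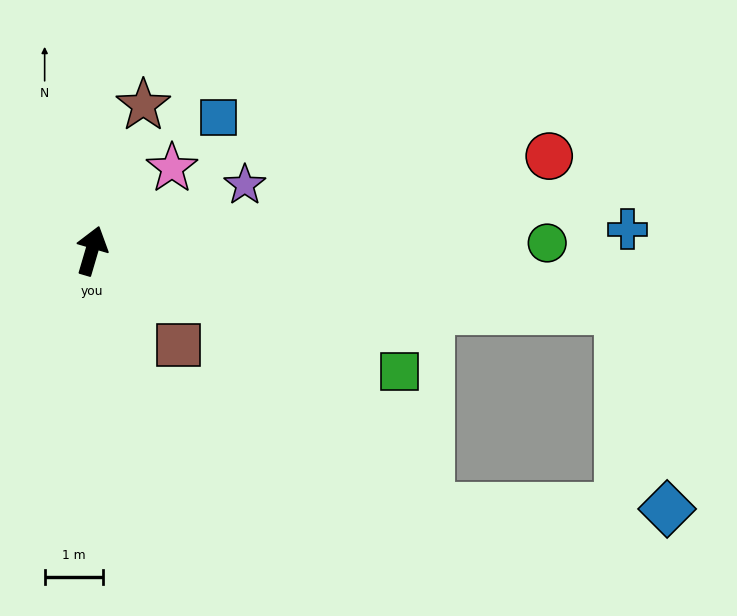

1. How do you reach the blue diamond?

blocked — turn right 80°, forward 9.1 m, then turn right 70°, forward 3.5 m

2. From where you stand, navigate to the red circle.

turn right 62°, forward 8.0 m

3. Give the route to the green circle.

turn right 73°, forward 7.8 m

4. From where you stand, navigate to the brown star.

turn right 3°, forward 2.7 m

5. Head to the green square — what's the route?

turn right 95°, forward 5.7 m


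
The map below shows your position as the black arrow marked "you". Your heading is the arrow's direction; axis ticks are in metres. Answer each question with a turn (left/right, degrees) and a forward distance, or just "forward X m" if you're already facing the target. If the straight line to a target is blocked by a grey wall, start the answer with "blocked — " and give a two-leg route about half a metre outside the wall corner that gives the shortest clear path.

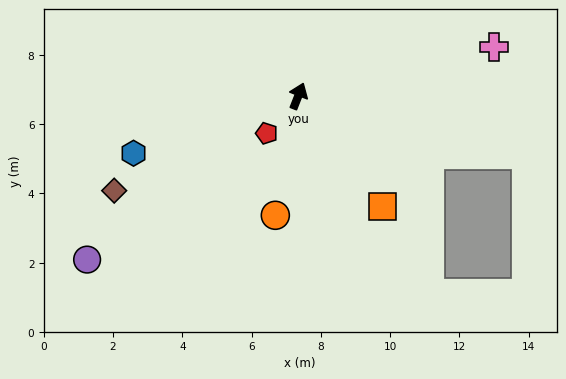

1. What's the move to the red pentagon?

turn left 161°, forward 1.4 m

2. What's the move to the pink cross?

turn right 55°, forward 5.8 m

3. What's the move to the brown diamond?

turn left 139°, forward 6.0 m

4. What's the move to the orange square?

turn right 121°, forward 4.0 m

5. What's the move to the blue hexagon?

turn left 131°, forward 5.0 m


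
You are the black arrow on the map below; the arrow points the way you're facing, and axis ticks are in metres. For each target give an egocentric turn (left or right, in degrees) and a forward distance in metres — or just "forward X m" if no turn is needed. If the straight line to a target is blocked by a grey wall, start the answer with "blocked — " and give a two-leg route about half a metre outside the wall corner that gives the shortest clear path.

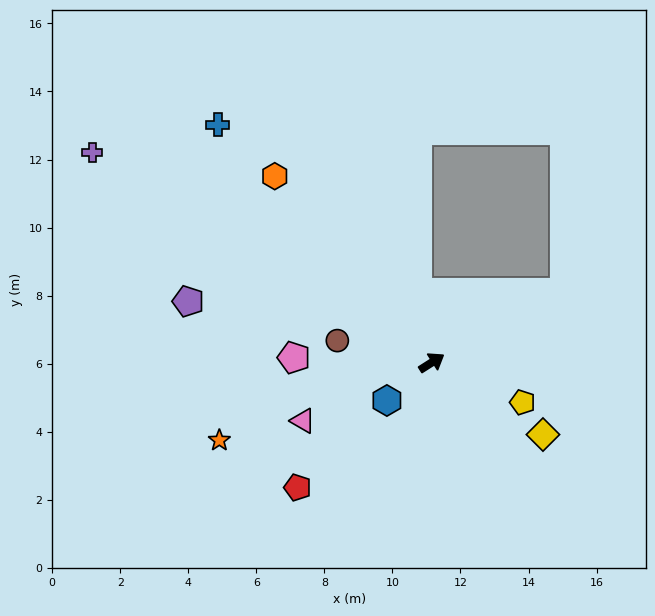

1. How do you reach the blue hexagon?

turn right 172°, forward 1.7 m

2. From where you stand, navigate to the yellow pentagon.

turn right 56°, forward 2.9 m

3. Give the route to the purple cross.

turn left 116°, forward 11.7 m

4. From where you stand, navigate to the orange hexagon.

turn left 98°, forward 7.2 m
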